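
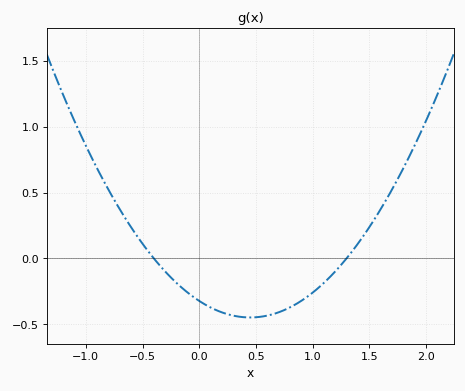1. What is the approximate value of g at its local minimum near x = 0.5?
-0.448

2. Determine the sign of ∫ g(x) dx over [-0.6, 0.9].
negative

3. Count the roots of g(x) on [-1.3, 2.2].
2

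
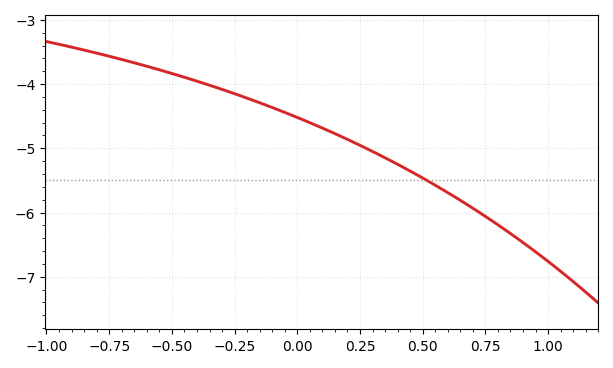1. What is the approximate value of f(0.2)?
-4.9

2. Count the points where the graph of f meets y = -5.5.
1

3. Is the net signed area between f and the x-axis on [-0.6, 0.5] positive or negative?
negative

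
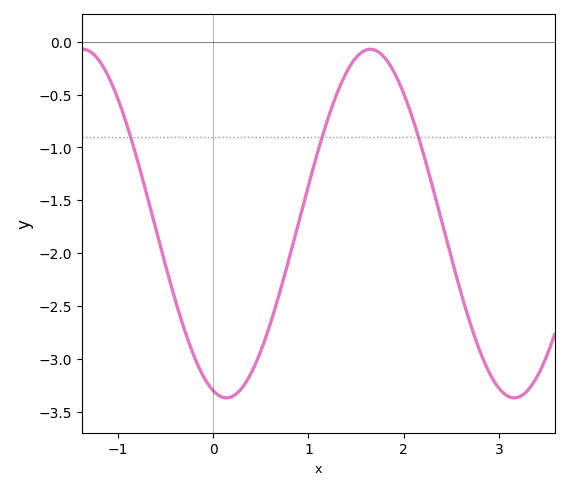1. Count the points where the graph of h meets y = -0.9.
3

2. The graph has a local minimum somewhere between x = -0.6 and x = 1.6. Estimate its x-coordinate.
0.138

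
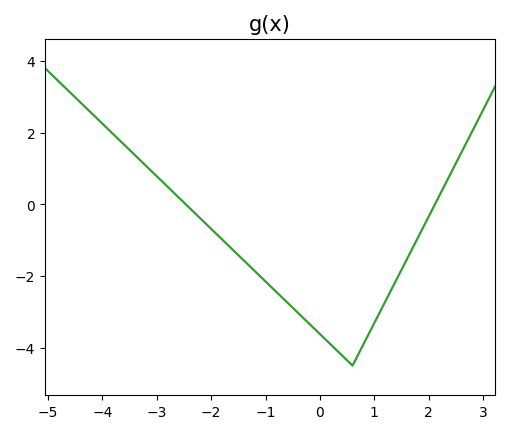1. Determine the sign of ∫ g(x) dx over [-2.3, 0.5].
negative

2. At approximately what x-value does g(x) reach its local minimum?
0.6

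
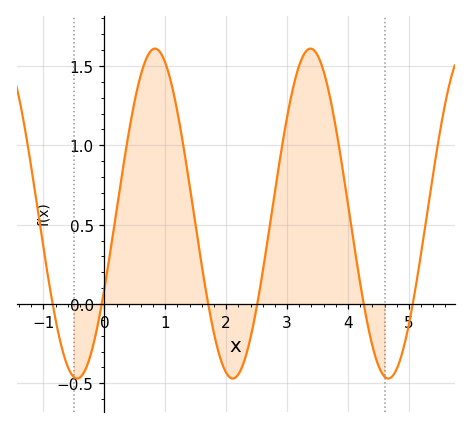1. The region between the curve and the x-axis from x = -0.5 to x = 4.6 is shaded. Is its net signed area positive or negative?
positive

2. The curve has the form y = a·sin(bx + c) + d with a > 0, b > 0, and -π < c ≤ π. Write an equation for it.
y = 1.04sin(2.5x - 0.47) + 0.57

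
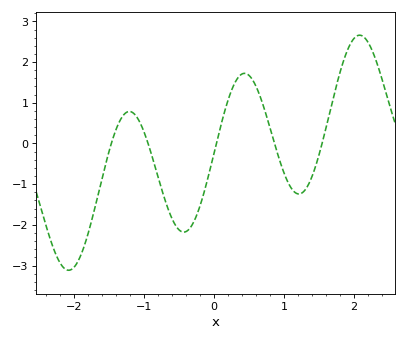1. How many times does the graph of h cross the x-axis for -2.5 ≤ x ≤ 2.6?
5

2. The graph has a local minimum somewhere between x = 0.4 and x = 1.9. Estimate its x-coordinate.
1.2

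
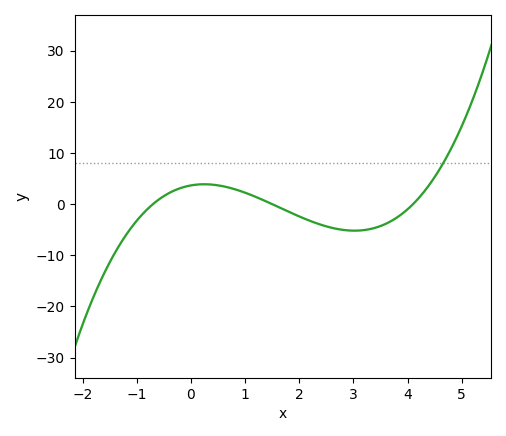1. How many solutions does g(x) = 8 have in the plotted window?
1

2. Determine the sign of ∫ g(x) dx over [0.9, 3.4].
negative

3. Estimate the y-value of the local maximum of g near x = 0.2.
4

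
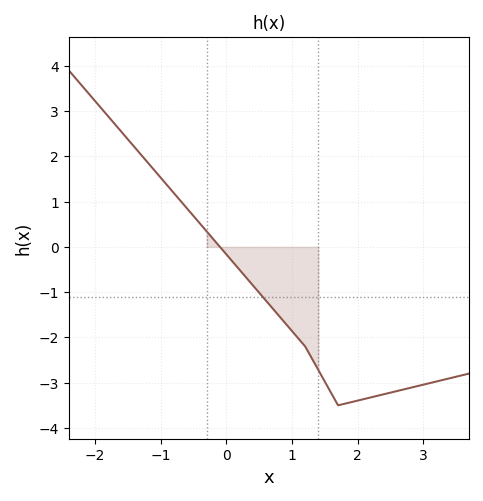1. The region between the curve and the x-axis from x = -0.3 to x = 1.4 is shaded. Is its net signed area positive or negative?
negative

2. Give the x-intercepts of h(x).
-0.1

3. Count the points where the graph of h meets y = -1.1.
1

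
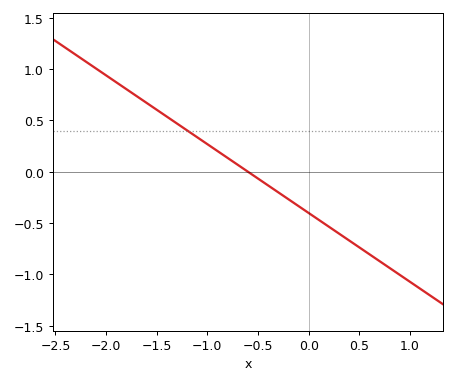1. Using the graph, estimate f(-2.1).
1.01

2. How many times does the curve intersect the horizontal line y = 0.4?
1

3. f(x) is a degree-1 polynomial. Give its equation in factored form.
y = -0.67(x + 0.6)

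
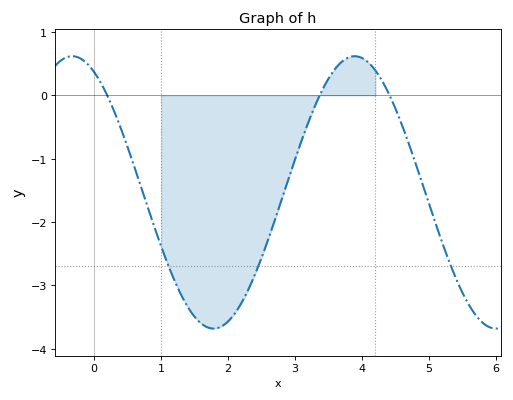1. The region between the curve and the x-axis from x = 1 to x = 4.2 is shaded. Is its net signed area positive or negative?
negative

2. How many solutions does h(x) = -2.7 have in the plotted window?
3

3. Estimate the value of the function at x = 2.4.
-2.8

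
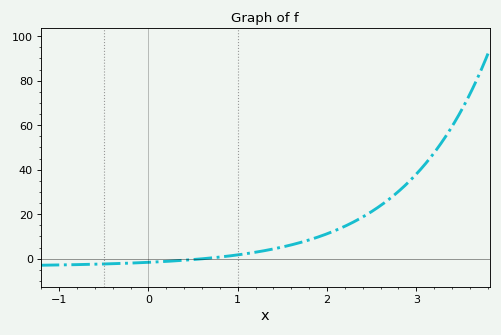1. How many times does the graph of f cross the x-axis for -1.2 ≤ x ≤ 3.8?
1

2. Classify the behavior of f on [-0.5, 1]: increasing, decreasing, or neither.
increasing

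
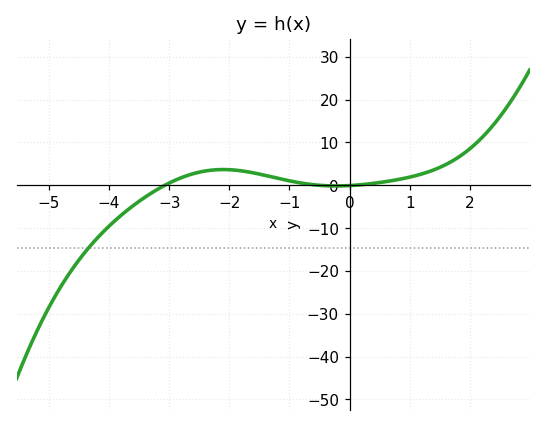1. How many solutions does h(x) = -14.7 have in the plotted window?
1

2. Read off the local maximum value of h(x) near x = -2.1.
3.65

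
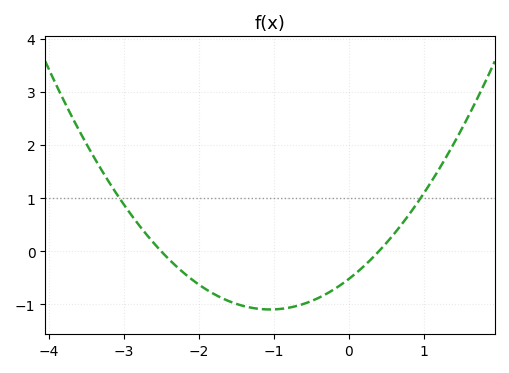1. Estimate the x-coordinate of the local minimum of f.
-1.05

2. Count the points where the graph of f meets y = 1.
2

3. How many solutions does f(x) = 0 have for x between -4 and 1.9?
2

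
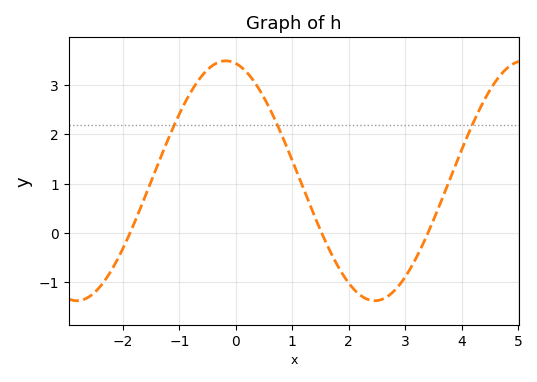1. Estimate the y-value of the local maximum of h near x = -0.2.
3.49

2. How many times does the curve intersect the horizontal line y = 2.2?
3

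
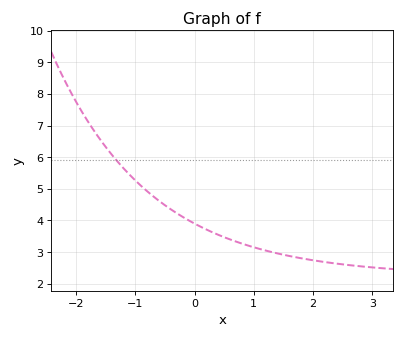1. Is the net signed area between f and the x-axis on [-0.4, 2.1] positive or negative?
positive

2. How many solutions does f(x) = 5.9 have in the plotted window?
1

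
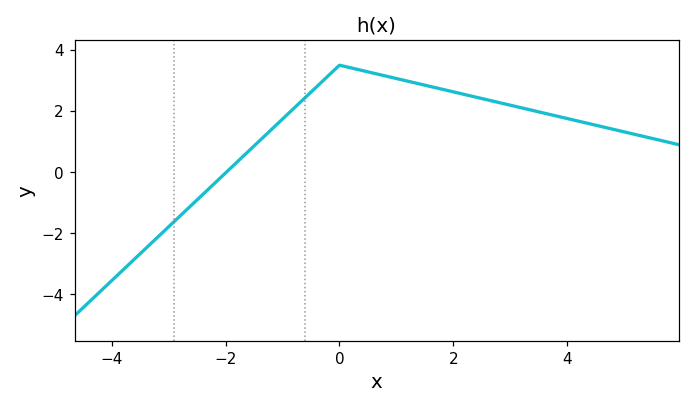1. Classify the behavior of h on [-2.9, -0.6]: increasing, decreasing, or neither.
increasing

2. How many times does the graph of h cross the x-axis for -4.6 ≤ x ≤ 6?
1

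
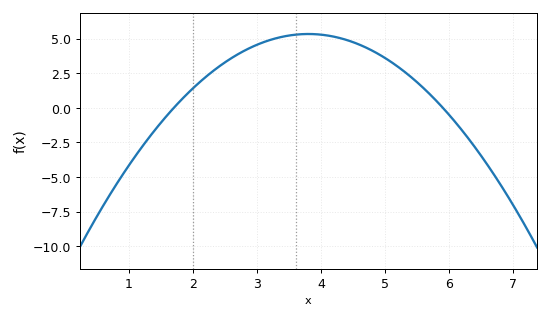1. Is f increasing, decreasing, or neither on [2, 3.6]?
increasing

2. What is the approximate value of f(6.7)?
-4.84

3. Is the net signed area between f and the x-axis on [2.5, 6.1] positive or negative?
positive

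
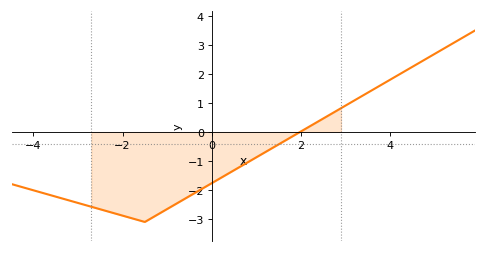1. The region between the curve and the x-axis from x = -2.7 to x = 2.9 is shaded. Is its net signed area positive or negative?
negative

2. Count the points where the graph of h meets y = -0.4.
1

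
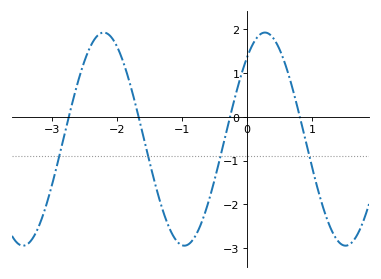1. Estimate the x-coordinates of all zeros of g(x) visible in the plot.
-2.75, -1.67, -0.264, 0.811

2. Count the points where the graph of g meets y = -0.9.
4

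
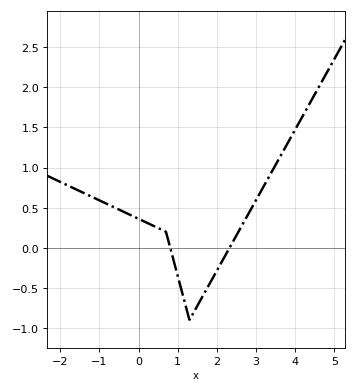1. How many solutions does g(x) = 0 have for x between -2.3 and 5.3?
2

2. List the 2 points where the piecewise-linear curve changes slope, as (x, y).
(0.7, 0.2); (1.3, -0.9)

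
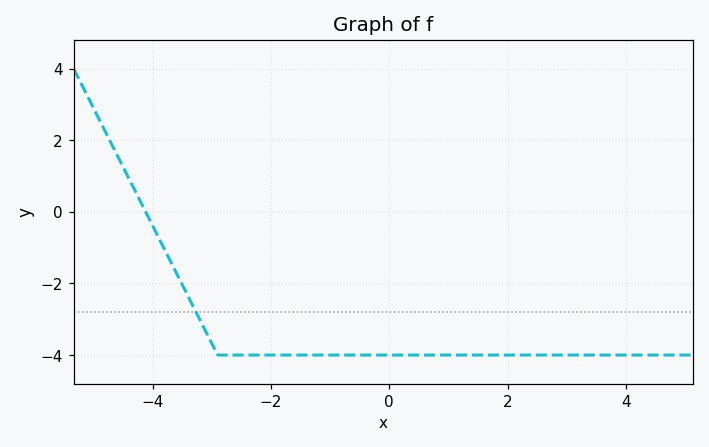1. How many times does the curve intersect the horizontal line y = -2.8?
1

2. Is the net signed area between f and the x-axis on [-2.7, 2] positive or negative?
negative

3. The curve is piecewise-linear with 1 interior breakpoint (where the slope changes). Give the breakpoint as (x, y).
(-2.9, -4)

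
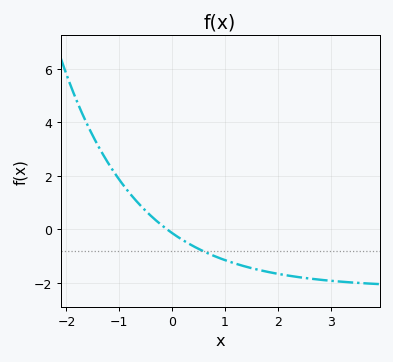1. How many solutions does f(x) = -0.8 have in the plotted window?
1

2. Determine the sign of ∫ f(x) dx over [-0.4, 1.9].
negative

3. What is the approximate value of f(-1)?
1.8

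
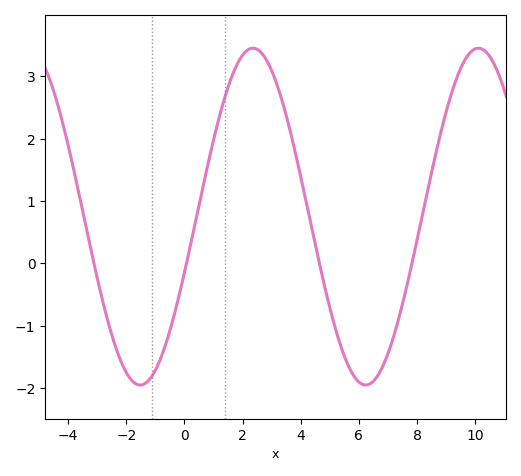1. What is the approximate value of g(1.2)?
2.3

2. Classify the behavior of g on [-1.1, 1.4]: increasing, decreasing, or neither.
increasing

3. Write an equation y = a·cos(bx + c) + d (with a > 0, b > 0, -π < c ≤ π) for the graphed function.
y = 2.7cos(0.81x - 1.9) + 0.75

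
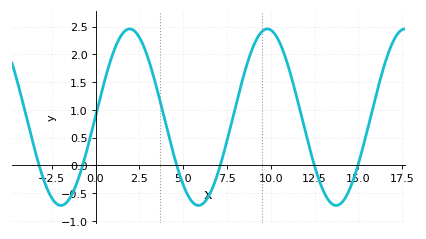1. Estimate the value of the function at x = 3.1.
1.85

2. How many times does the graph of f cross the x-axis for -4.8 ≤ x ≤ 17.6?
6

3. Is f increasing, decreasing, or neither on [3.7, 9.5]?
neither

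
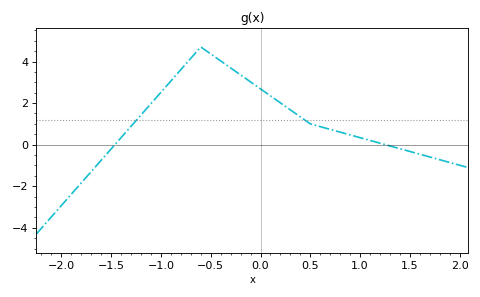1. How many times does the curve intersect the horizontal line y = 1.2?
2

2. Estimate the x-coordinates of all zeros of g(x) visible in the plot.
-1.5, 1.3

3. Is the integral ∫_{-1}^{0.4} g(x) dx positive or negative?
positive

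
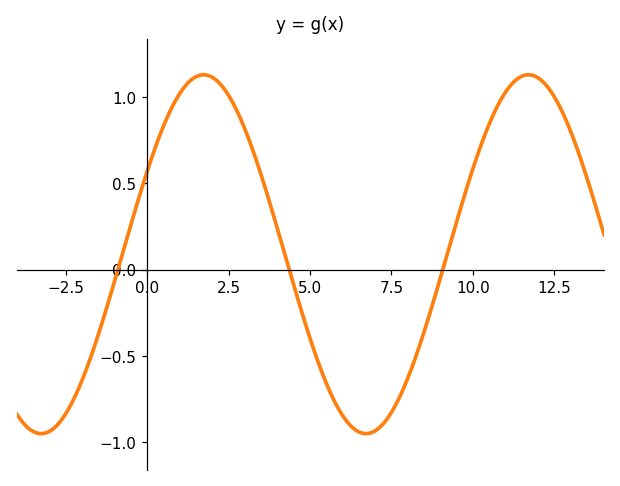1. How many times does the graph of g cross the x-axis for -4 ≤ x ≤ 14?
3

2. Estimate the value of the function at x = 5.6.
-0.7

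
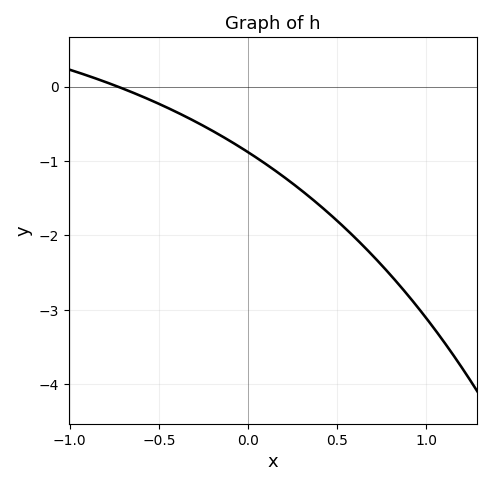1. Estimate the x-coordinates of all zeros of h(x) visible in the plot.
-0.73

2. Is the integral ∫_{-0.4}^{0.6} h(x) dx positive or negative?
negative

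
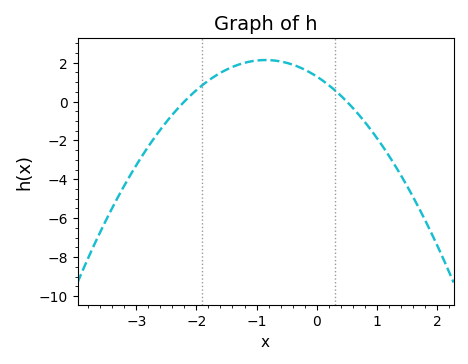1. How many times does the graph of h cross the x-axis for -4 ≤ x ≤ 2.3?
2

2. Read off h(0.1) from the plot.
1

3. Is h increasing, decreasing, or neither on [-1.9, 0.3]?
neither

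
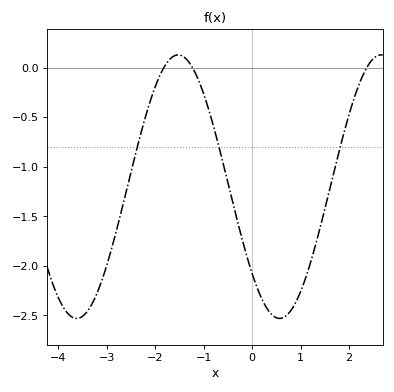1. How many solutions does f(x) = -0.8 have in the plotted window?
3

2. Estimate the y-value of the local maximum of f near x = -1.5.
0.13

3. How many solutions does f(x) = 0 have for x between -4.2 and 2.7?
3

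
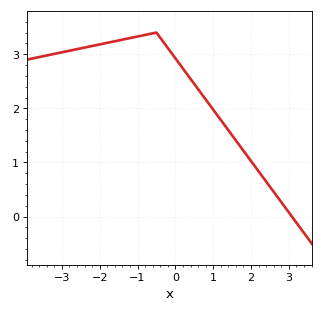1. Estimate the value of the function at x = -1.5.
3.25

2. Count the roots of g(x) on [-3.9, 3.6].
1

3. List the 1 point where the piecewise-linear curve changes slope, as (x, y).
(-0.5, 3.4)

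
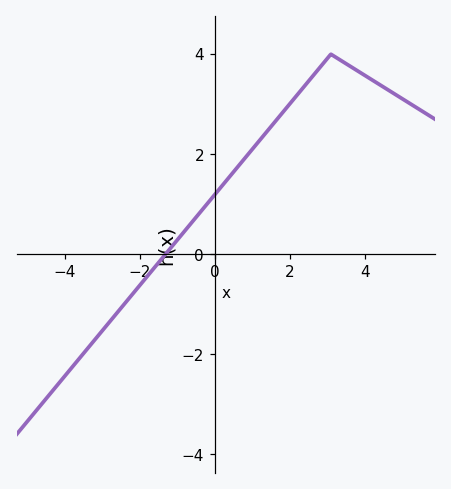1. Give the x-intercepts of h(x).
-1.4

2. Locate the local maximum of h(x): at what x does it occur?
3.2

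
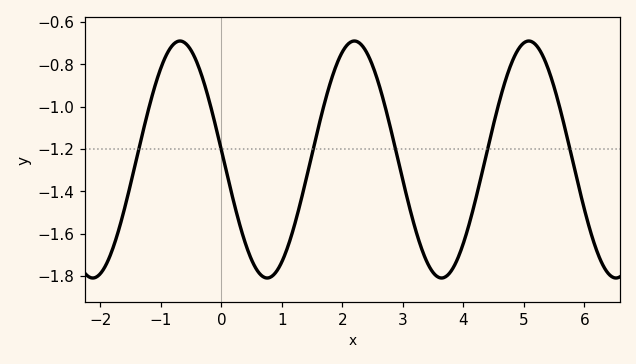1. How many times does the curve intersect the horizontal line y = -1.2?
6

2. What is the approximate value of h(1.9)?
-0.804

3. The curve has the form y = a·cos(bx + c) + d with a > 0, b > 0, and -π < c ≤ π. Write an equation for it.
y = 0.56cos(2.18x + 1.49) - 1.25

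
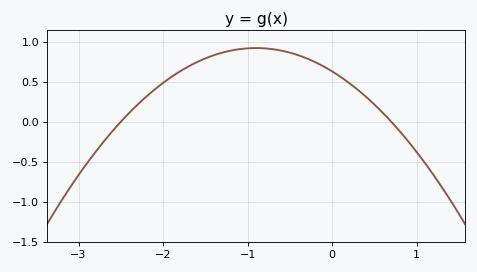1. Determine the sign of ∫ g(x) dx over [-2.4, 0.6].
positive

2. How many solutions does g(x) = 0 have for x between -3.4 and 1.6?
2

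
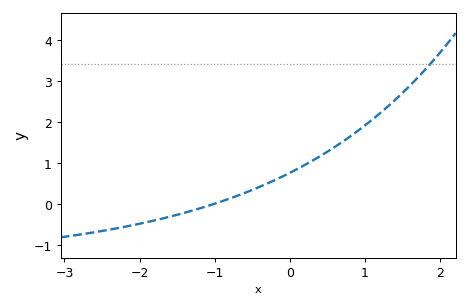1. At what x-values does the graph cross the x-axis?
-1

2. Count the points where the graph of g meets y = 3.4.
1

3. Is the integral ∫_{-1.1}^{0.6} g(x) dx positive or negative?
positive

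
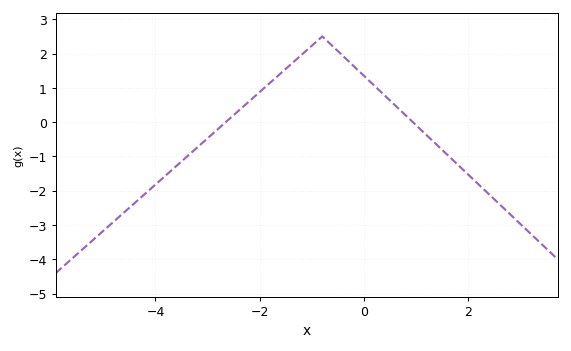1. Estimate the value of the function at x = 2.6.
-2.4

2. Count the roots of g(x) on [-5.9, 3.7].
2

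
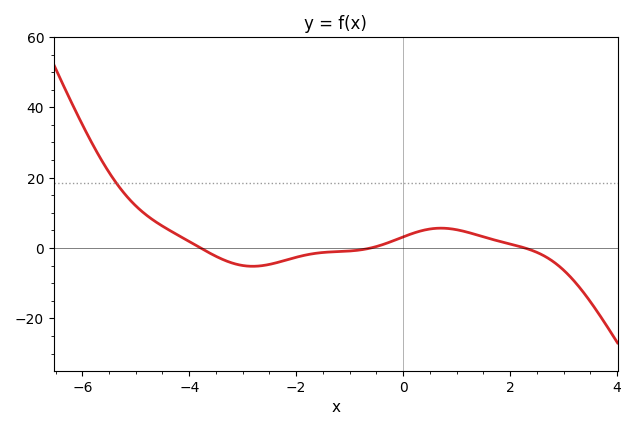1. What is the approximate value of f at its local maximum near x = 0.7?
5.64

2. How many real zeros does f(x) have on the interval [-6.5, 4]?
3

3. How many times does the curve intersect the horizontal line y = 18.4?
1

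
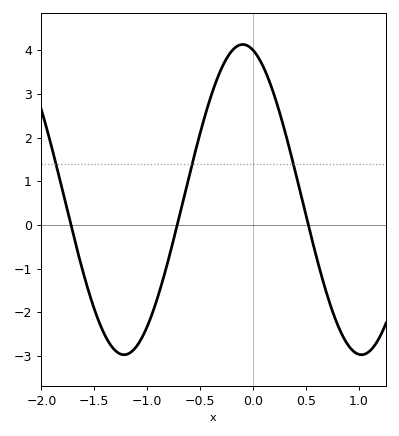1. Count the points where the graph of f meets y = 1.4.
3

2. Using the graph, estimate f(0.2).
3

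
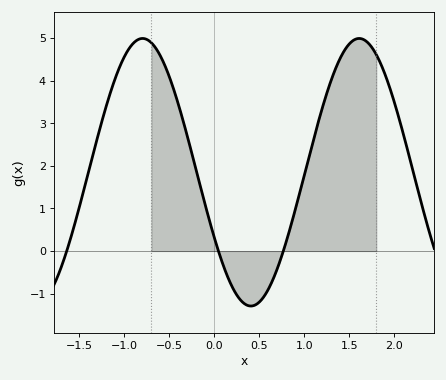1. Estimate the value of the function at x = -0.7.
4.89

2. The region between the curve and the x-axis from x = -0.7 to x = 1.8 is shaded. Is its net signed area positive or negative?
positive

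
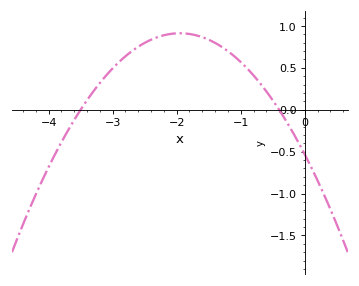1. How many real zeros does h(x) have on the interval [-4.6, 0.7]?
2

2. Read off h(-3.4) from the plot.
0.1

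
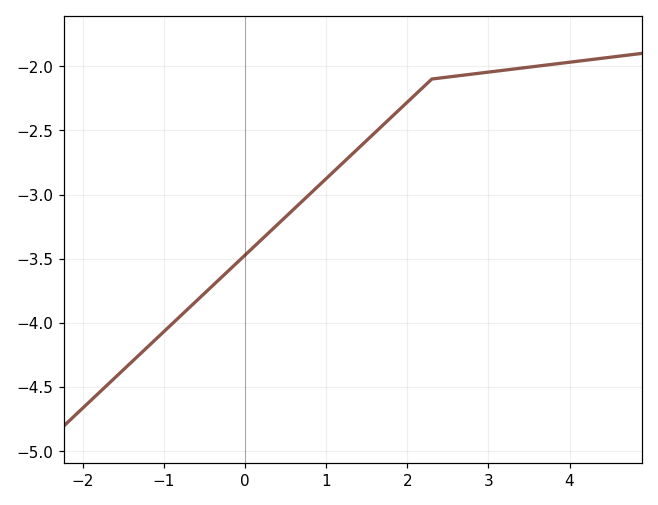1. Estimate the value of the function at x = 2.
-2.28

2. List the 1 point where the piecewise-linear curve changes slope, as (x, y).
(2.3, -2.1)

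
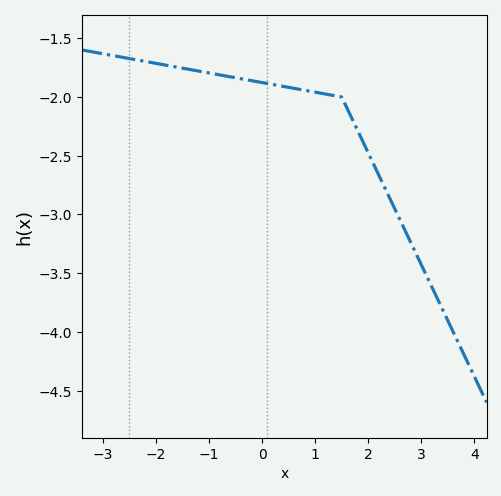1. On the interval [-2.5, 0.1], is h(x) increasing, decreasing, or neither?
decreasing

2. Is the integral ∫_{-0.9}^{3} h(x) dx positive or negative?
negative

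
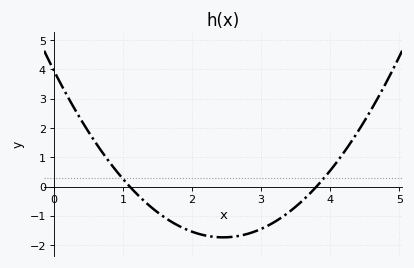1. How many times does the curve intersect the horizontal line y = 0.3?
2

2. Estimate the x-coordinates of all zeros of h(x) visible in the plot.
1.1, 3.8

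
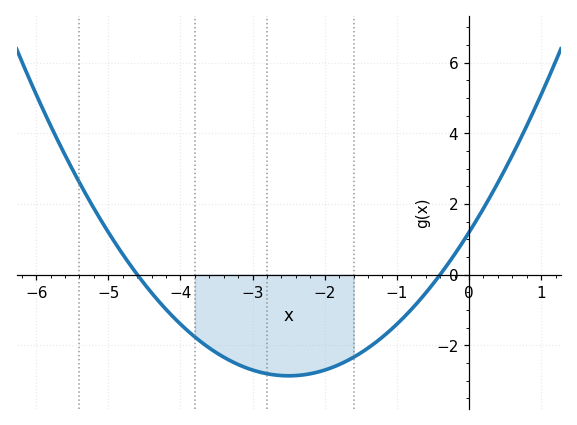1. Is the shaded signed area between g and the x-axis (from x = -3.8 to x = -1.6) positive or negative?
negative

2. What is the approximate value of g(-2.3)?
-2.84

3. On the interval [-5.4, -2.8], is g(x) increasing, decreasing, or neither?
decreasing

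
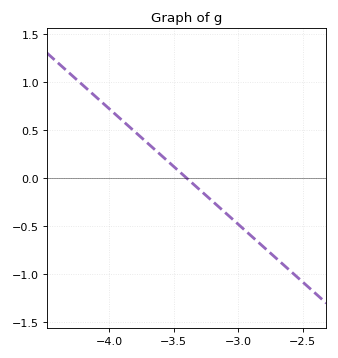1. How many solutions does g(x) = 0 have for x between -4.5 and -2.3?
1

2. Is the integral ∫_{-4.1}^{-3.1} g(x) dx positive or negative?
positive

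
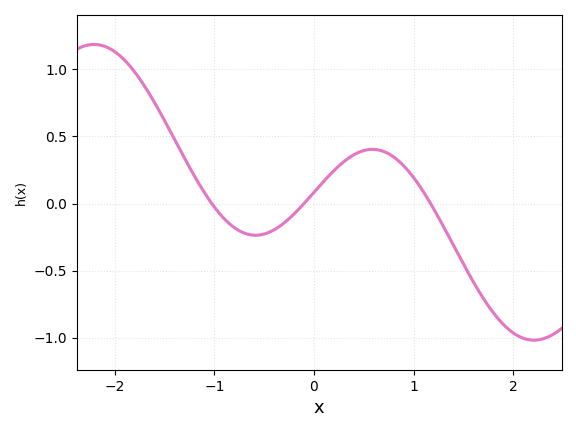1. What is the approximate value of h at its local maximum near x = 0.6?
0.4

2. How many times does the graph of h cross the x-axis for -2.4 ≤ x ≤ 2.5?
3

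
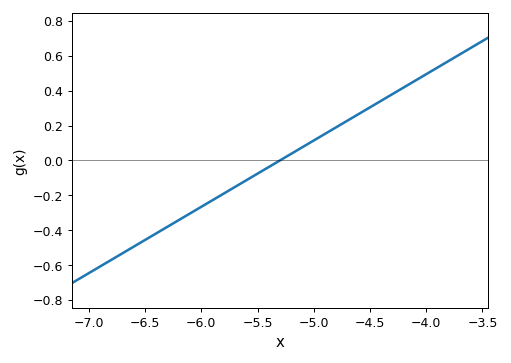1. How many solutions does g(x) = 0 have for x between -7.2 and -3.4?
1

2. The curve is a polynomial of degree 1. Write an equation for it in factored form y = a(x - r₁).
y = 0.38(x + 5.3)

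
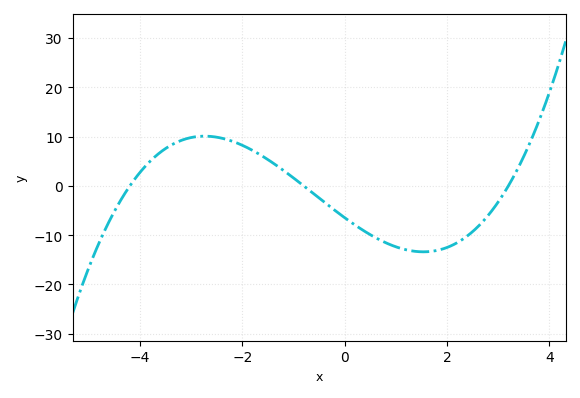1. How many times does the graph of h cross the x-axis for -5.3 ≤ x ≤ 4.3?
3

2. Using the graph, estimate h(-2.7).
10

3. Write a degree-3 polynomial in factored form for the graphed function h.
y = 0.6(x + 4.2)(x + 0.8)(x - 3.2)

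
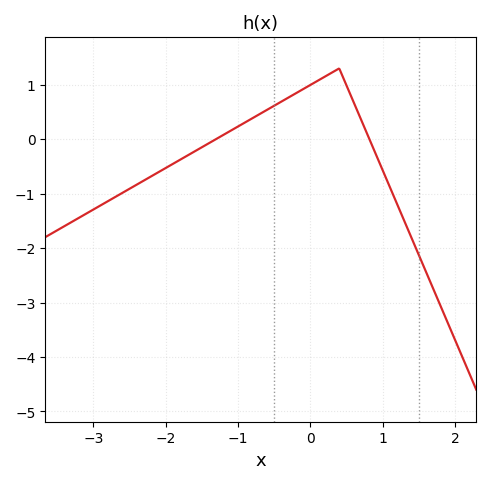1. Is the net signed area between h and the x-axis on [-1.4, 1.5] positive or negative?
positive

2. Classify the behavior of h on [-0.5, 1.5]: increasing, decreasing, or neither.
neither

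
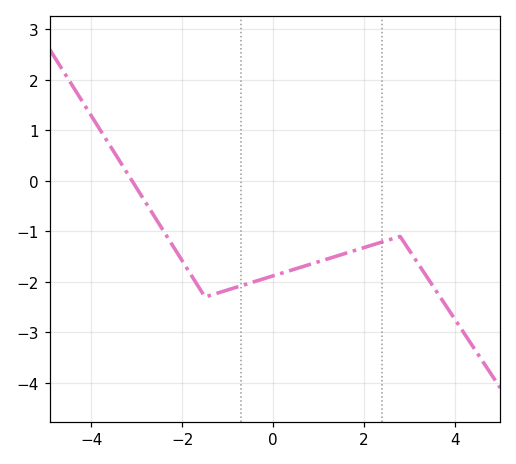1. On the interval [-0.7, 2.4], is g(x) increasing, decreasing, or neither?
increasing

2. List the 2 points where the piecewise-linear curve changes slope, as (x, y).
(-1.5, -2.3); (2.8, -1.1)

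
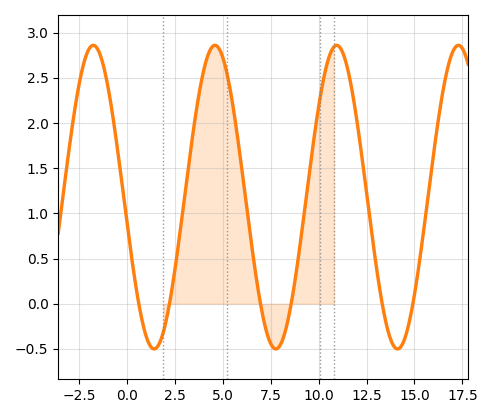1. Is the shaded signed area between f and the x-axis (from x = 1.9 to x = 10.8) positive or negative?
positive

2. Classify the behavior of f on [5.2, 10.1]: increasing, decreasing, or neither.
neither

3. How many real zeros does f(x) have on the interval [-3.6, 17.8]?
6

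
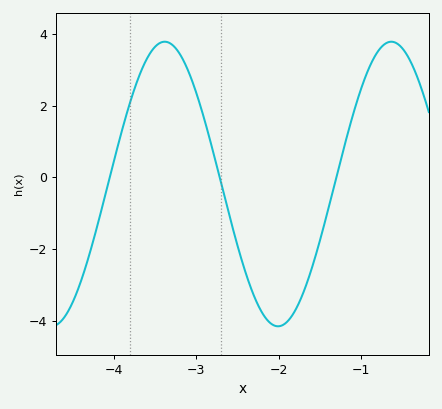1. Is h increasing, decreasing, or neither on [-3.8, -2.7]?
neither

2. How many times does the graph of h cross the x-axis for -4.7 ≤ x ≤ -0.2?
3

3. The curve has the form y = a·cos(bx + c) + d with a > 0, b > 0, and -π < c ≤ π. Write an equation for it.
y = 3.97cos(2.29x + 1.46) - 0.19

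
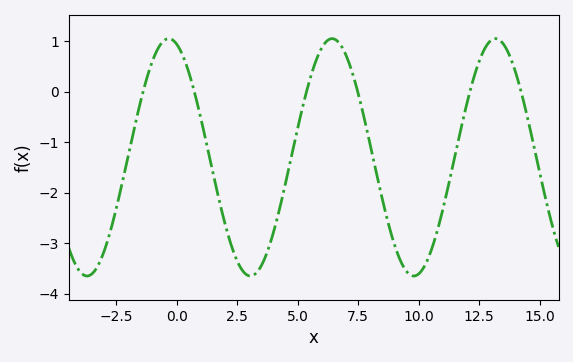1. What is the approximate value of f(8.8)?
-2.7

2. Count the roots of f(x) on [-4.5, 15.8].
6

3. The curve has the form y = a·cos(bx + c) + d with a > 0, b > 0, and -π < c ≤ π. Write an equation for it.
y = 2.35cos(0.93x + 0.31) - 1.3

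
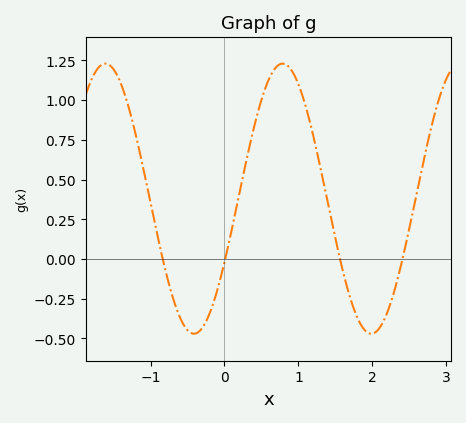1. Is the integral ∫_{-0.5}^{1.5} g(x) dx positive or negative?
positive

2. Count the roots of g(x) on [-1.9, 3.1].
4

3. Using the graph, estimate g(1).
1.1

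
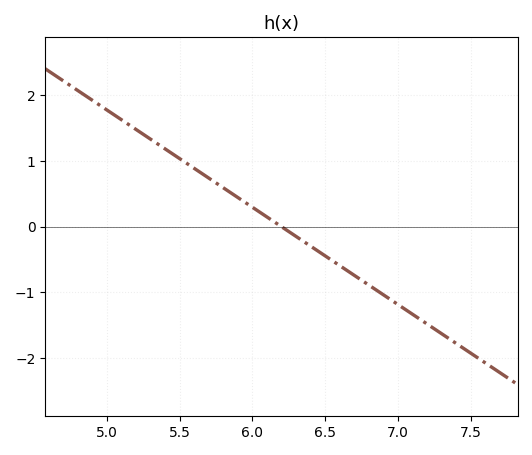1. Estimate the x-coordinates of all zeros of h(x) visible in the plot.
6.2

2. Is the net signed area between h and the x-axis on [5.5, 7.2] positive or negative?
negative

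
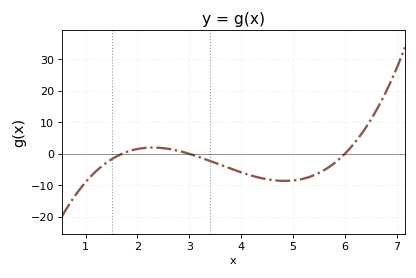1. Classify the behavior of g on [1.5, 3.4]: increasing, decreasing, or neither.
neither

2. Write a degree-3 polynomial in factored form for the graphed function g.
y = 1.28(x - 1.7)(x - 3)(x - 6)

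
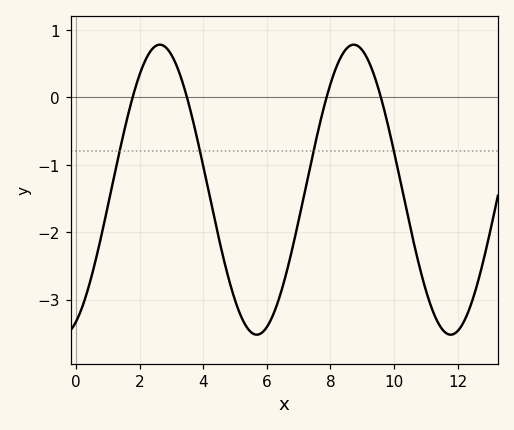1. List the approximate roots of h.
1.78, 3.49, 7.88, 9.59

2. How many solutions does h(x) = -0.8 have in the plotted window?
4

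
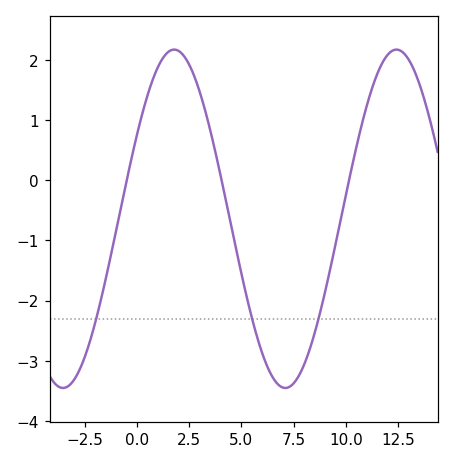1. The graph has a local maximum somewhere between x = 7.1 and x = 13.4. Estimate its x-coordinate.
12.5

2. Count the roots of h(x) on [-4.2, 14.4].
3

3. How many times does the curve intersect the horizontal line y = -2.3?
3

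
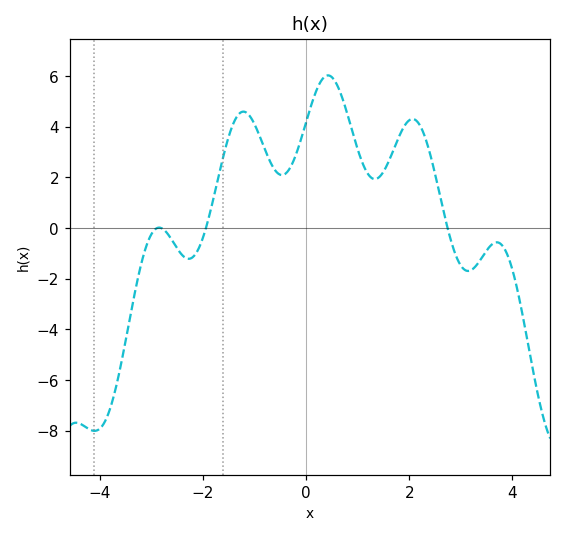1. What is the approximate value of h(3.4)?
-1.2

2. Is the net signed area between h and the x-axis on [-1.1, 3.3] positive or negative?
positive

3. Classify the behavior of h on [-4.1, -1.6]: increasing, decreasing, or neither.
neither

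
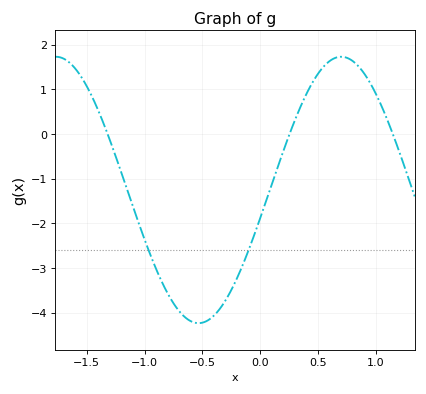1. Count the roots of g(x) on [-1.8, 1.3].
3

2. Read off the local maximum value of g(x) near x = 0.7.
1.73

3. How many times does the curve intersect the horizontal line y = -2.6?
2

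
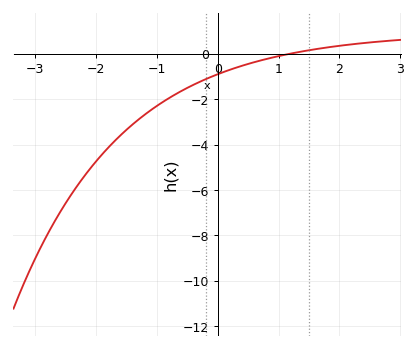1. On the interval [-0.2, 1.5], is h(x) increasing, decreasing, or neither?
increasing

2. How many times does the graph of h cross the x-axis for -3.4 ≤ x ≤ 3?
1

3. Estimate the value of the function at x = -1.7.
-3.8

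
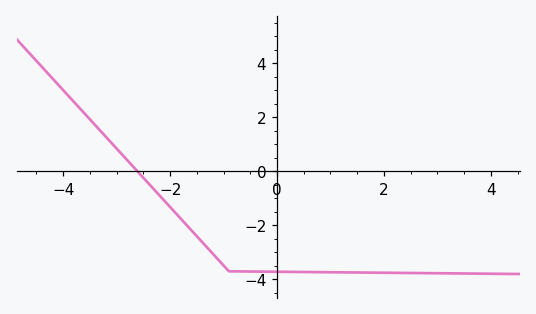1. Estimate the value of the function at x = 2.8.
-3.8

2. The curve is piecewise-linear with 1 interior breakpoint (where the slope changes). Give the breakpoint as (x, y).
(-0.9, -3.7)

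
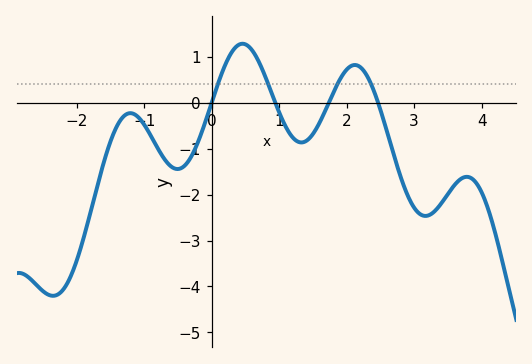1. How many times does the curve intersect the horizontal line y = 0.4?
4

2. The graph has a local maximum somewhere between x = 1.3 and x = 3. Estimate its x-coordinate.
2.12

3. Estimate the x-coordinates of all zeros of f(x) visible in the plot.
0, 0.944, 1.74, 2.47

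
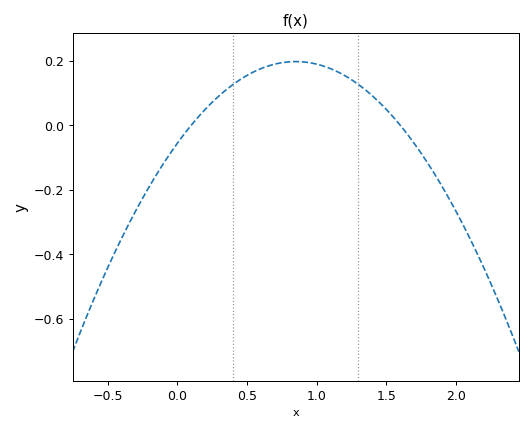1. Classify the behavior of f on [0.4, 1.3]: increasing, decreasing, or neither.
neither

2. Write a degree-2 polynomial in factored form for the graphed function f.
y = -0.35(x - 0.1)(x - 1.6)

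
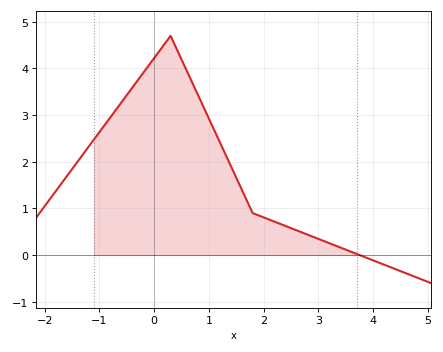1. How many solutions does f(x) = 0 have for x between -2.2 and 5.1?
1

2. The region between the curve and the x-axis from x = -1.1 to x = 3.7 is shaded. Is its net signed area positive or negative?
positive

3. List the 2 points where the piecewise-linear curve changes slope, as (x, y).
(0.3, 4.7); (1.8, 0.9)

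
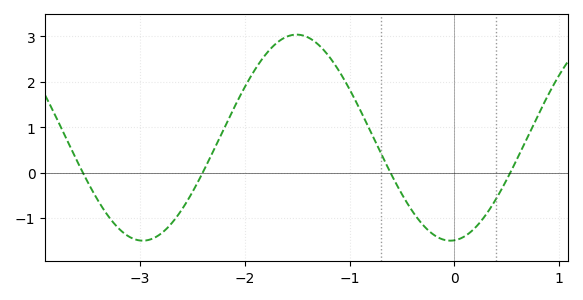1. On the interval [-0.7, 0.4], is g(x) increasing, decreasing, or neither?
neither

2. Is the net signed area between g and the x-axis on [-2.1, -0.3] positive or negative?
positive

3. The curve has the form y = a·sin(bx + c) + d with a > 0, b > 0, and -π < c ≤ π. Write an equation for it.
y = 2.27sin(2.14x - 1.49) + 0.77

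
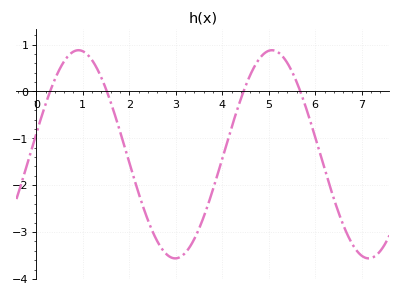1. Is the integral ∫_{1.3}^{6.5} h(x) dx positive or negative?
negative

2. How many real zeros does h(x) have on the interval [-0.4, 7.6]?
4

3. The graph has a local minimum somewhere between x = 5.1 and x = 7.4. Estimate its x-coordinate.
7.15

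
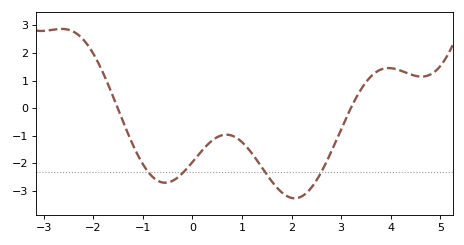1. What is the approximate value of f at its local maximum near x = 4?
1.5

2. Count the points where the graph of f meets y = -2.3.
4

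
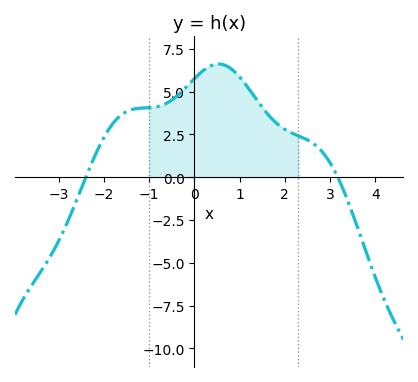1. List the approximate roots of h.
-2.4, 3.2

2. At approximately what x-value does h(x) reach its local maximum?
0.6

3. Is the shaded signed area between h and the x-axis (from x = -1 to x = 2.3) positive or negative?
positive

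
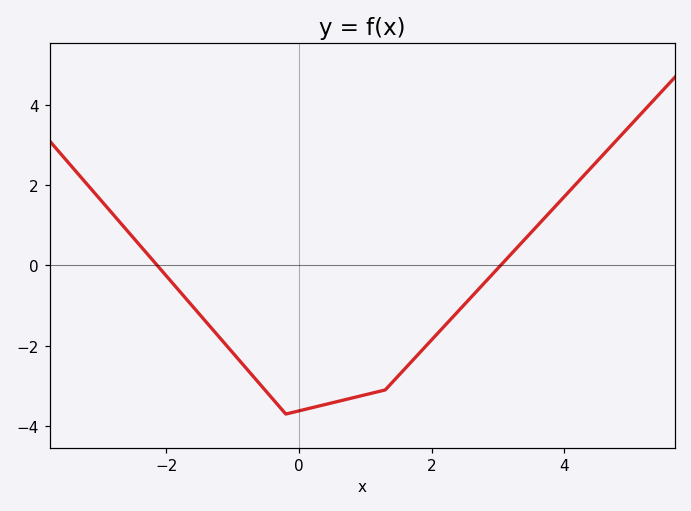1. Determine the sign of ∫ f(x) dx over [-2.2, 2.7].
negative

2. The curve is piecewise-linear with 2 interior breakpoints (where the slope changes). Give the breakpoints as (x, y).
(-0.2, -3.7); (1.3, -3.1)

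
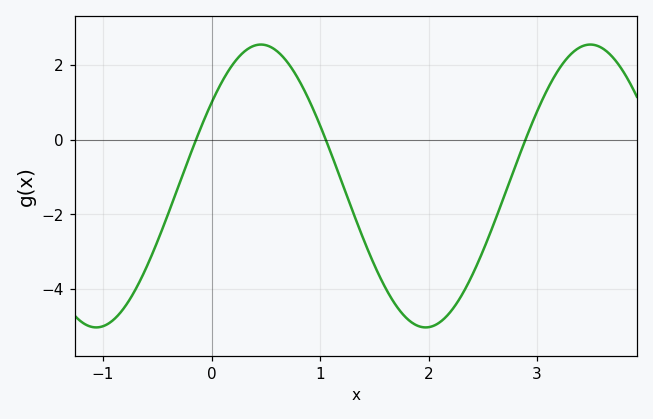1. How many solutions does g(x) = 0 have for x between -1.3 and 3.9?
3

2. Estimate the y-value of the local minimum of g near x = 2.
-5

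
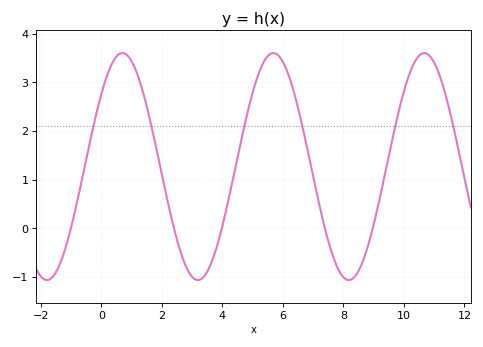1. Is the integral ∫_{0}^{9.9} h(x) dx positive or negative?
positive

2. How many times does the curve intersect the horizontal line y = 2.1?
6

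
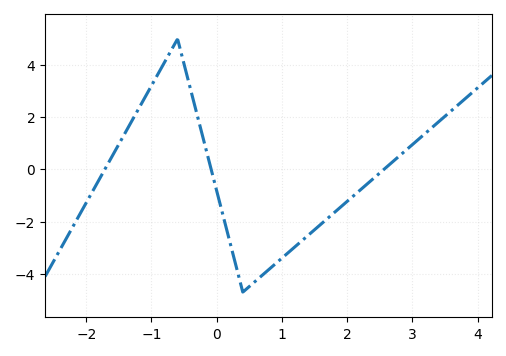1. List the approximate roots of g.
-1.7, -0.1, 2.6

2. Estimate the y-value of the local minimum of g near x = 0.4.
-4.6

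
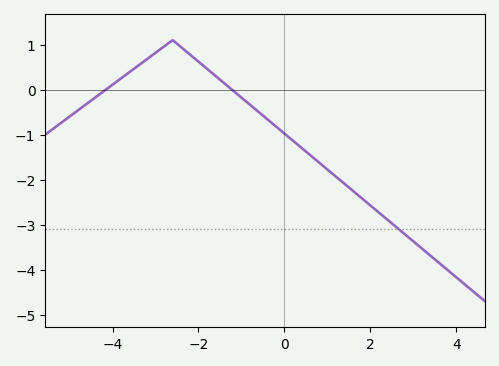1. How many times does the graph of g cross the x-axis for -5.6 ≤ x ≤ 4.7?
2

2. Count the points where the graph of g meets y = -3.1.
1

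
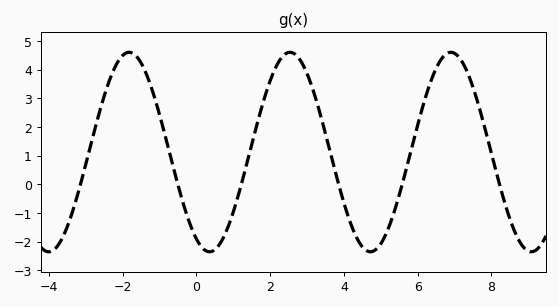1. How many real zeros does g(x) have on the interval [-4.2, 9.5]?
6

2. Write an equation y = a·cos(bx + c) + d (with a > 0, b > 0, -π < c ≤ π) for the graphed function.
y = 3.48cos(1.44x + 2.63) + 1.13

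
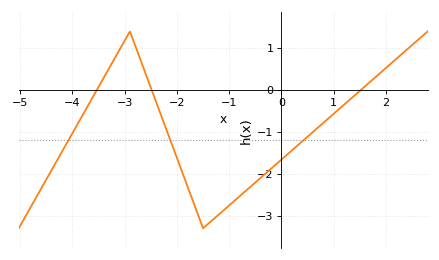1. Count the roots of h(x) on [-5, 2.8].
3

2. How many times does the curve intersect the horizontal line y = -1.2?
3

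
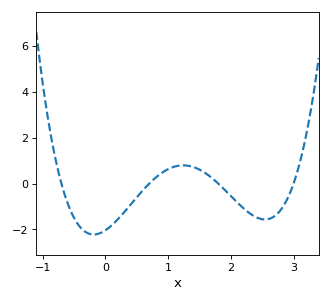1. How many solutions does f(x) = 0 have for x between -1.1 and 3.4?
4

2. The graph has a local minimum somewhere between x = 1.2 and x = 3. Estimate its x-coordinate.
2.5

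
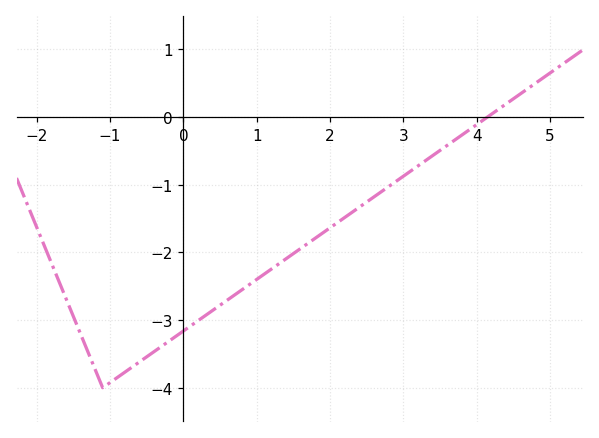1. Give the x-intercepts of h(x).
4.2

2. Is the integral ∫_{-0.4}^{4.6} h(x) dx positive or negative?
negative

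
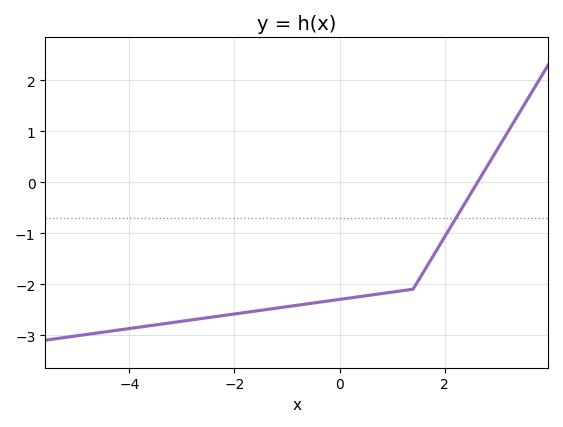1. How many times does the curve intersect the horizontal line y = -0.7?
1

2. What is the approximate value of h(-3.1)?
-2.74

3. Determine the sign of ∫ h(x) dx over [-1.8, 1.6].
negative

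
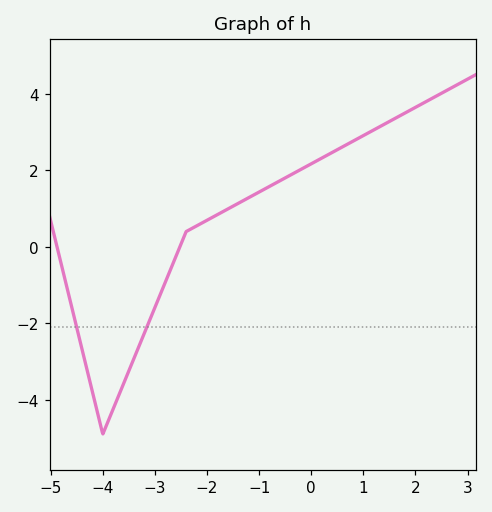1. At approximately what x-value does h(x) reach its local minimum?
-4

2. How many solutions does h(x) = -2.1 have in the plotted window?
2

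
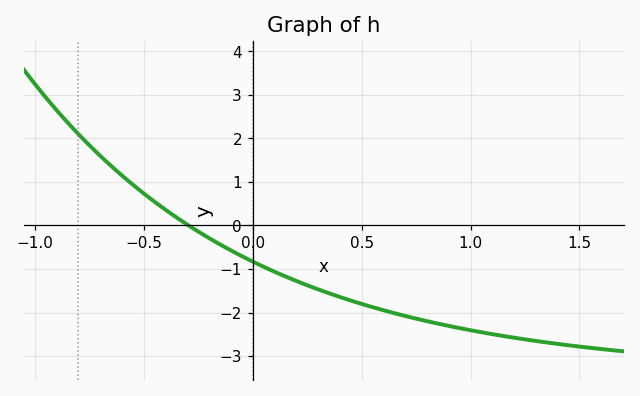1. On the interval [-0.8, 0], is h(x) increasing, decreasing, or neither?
decreasing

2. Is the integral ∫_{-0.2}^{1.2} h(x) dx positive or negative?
negative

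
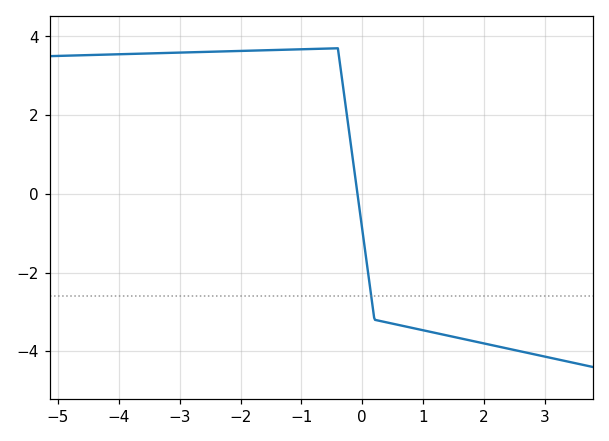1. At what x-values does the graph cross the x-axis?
0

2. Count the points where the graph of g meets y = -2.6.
1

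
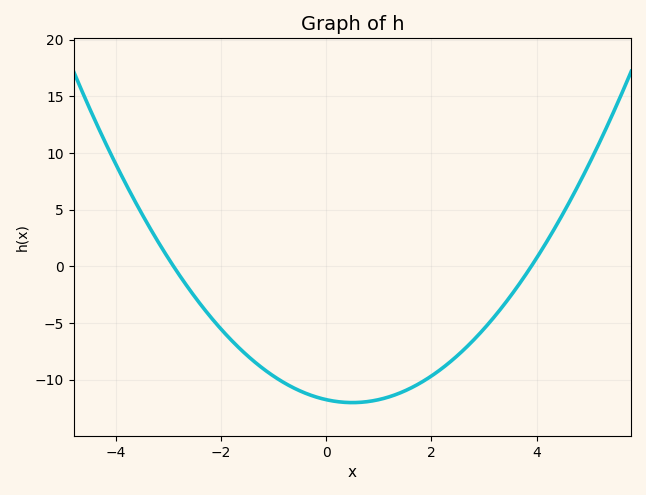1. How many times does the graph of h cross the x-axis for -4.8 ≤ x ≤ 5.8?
2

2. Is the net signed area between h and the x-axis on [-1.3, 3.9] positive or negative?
negative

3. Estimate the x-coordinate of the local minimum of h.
0.4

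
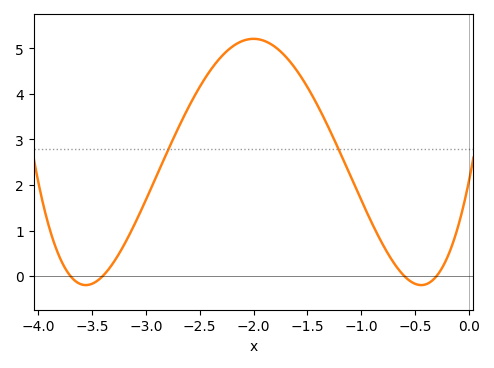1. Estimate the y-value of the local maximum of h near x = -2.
5.21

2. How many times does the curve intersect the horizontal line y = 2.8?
2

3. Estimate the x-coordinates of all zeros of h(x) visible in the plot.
-3.7, -3.4, -0.6, -0.3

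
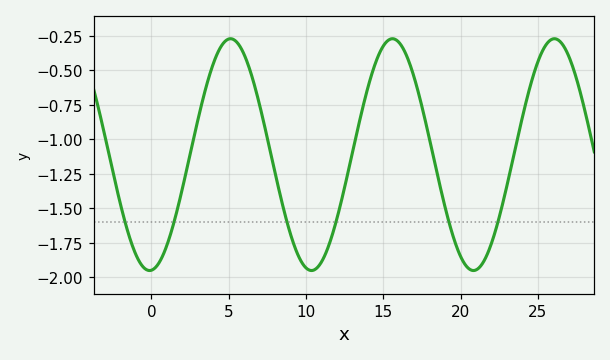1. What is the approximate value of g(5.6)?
-0.305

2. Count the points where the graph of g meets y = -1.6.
6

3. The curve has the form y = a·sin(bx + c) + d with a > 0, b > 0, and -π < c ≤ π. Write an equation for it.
y = 0.84sin(0.6x - 1.5) - 1.11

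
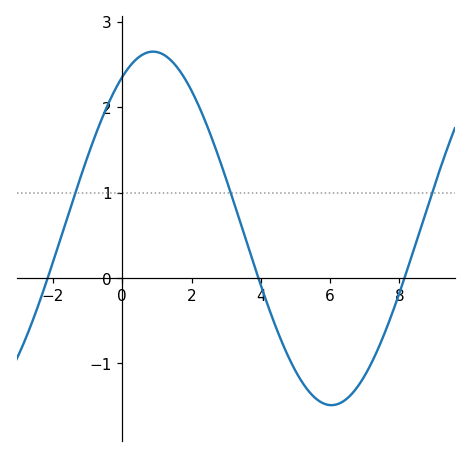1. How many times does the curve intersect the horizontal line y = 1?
3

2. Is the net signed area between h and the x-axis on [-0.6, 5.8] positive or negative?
positive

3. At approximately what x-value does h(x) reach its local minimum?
6.04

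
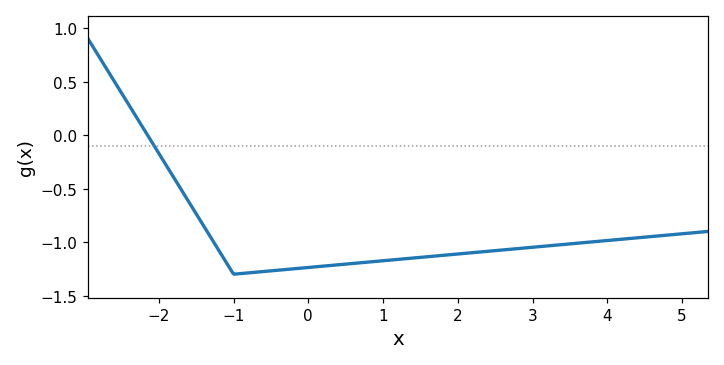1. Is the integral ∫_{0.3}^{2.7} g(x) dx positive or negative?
negative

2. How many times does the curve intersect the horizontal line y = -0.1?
1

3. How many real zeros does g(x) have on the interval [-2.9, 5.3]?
1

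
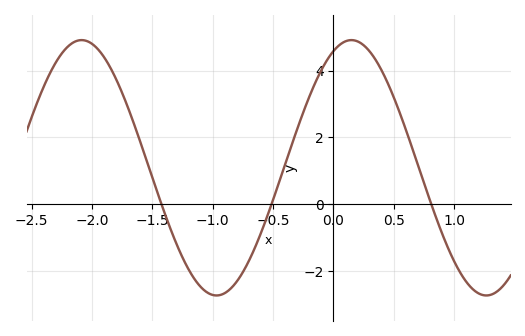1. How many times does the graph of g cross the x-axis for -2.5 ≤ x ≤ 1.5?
3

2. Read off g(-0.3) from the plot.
2.25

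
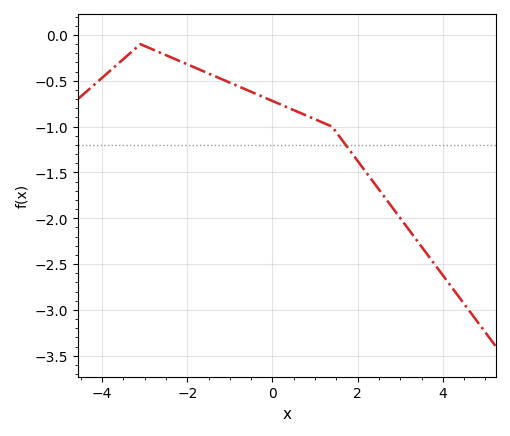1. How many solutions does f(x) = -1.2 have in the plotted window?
1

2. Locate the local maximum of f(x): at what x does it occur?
-3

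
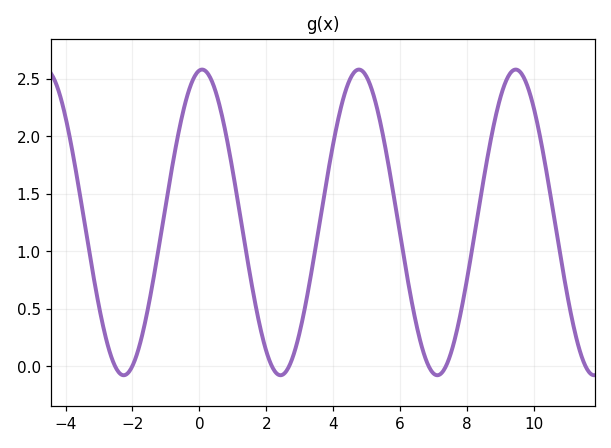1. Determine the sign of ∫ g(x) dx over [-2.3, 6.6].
positive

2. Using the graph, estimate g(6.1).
0.973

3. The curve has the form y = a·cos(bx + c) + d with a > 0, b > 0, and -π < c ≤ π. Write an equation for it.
y = 1.33cos(1.34x - 0.11) + 1.25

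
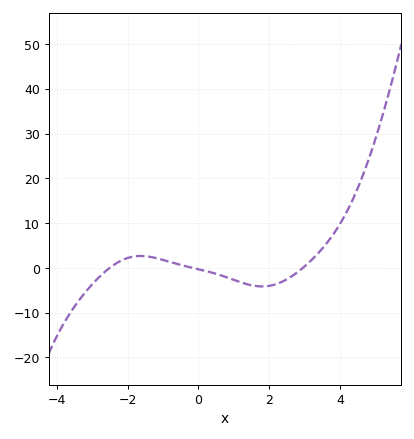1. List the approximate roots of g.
-2.51, -0.157, 2.94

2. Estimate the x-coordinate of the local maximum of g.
-1.63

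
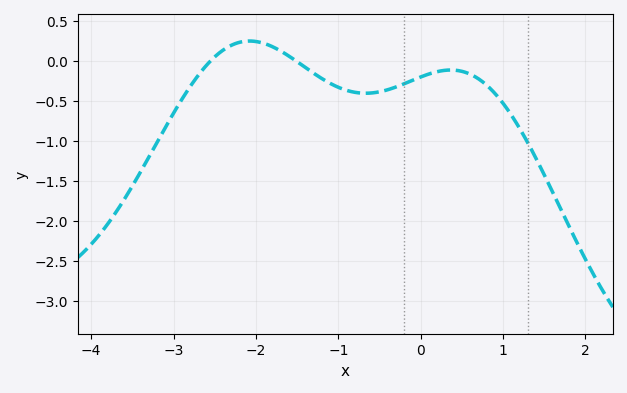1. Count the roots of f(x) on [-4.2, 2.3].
2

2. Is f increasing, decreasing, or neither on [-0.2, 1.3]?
neither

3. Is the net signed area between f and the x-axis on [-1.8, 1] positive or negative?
negative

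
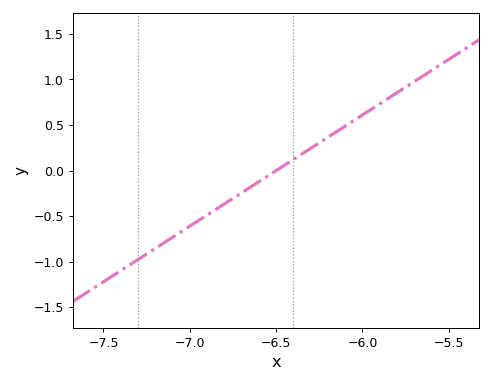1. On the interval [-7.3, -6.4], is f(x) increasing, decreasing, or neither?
increasing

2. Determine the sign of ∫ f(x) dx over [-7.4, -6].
negative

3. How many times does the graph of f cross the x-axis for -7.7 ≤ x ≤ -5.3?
1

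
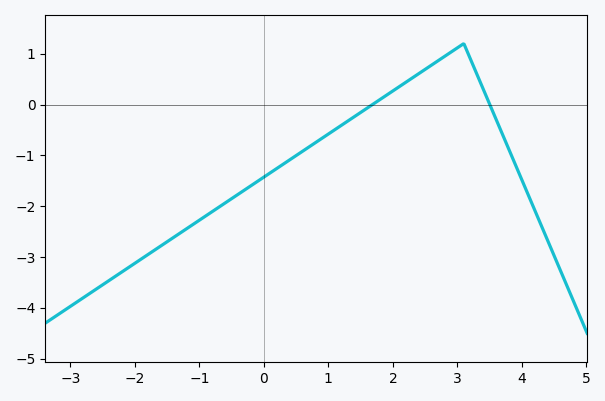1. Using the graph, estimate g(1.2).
-0.41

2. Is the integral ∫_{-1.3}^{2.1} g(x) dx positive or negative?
negative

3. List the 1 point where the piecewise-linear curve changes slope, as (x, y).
(3.1, 1.2)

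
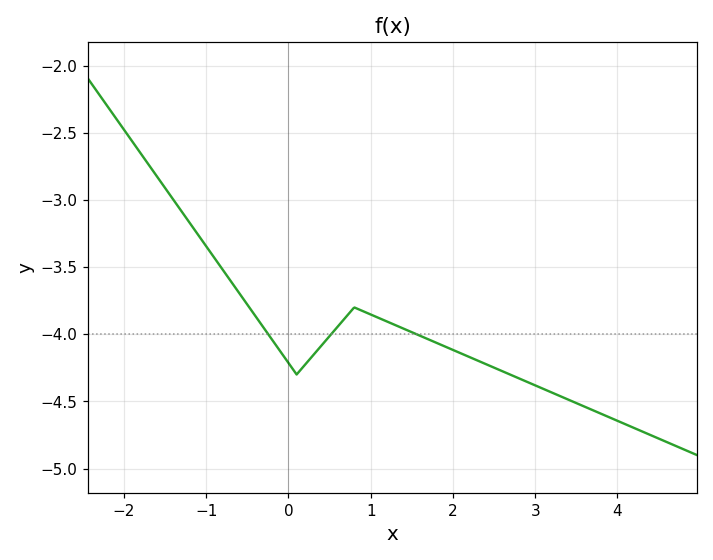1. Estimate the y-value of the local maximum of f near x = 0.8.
-3.8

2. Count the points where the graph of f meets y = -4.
3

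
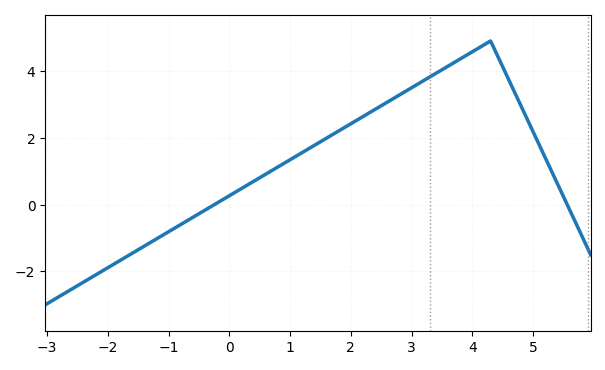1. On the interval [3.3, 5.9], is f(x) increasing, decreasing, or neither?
neither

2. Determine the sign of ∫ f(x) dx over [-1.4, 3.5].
positive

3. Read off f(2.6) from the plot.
3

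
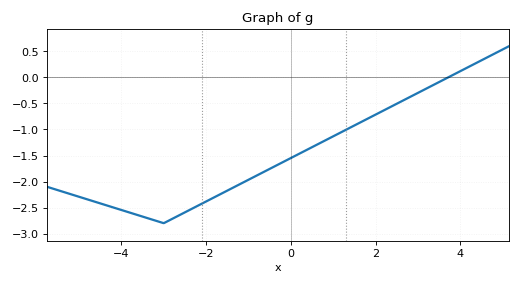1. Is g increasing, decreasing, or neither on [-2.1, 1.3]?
increasing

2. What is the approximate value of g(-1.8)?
-2.3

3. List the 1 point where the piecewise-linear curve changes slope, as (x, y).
(-3, -2.8)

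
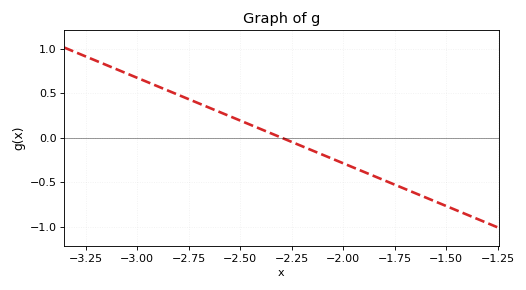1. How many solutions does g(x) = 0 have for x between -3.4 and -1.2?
1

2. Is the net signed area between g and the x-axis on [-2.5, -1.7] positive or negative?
negative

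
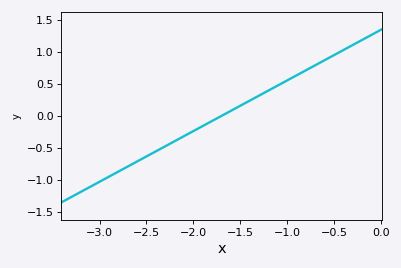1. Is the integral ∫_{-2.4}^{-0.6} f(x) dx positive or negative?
positive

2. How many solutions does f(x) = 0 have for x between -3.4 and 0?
1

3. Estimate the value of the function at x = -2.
-0.237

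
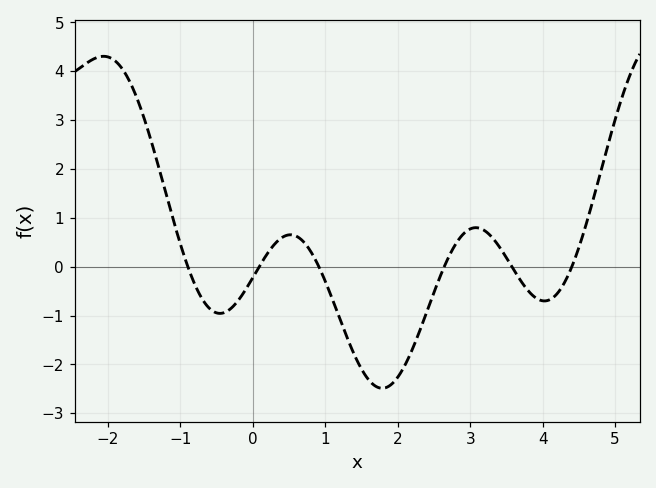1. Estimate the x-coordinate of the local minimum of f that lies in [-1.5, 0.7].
-0.4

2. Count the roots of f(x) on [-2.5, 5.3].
6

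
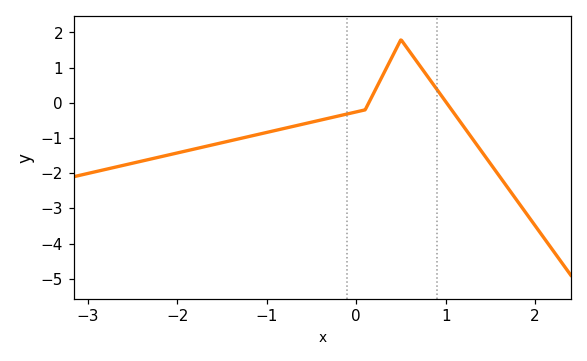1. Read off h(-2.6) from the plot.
-1.77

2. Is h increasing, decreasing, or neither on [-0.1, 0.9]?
neither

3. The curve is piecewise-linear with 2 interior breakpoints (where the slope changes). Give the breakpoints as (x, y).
(0.1, -0.2); (0.5, 1.8)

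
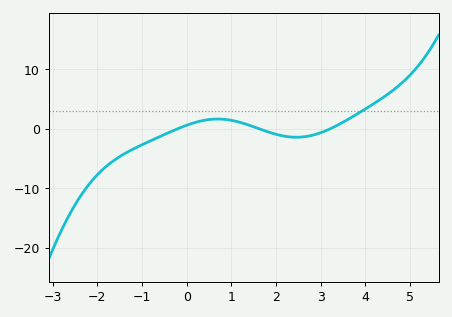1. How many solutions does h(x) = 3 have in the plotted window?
1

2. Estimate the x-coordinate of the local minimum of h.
2.46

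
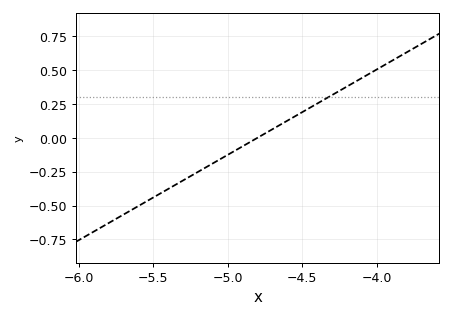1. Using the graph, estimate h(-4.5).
0.189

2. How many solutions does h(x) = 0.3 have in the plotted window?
1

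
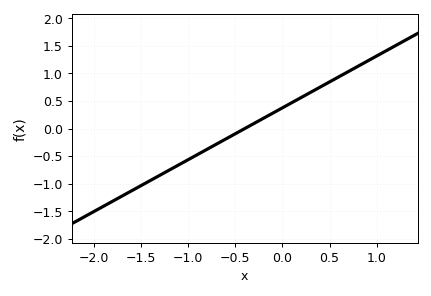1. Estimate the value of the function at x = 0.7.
1.03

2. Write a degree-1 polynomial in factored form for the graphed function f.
y = 0.94(x + 0.4)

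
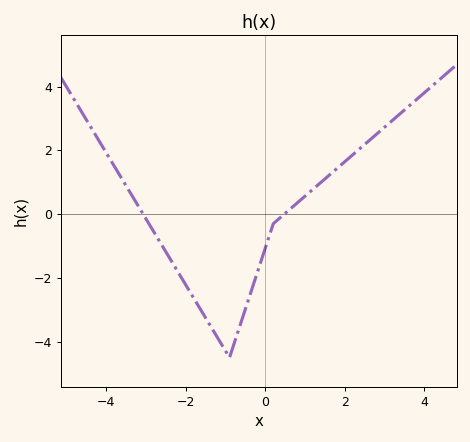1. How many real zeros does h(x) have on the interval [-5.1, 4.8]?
2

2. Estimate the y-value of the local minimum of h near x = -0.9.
-4.4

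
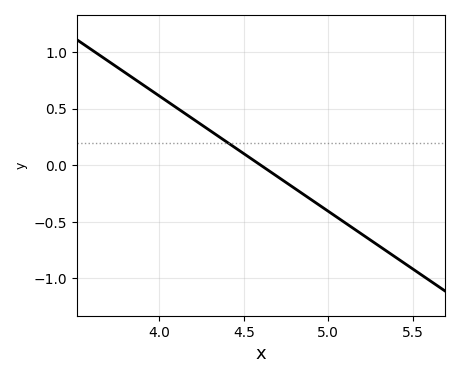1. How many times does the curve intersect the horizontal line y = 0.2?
1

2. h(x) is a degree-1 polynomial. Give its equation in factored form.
y = -1.02(x - 4.6)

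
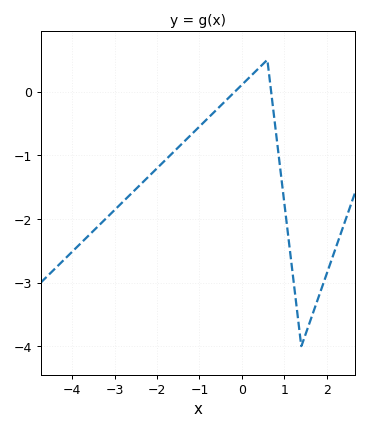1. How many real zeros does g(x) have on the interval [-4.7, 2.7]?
2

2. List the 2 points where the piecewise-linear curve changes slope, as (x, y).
(0.6, 0.5); (1.4, -4)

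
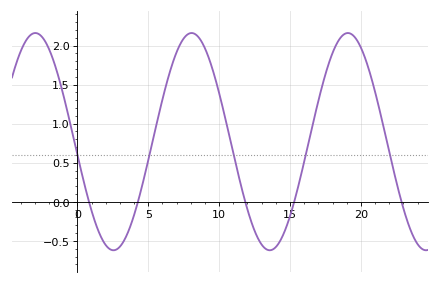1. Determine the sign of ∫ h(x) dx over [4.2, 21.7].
positive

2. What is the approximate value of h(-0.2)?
0.75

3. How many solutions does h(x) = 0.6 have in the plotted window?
5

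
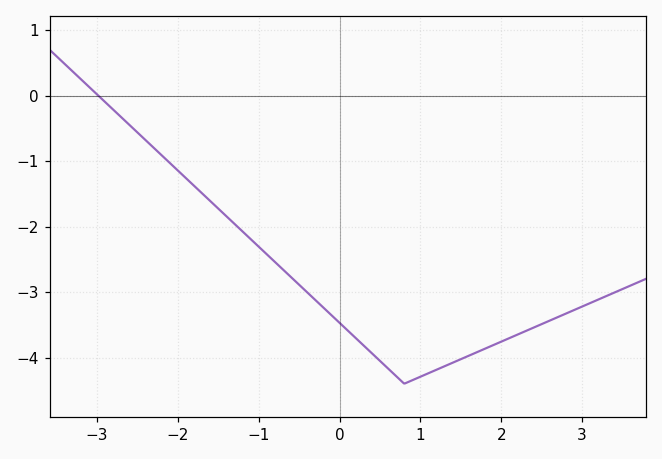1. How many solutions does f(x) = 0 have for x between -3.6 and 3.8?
1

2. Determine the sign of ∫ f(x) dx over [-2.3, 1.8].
negative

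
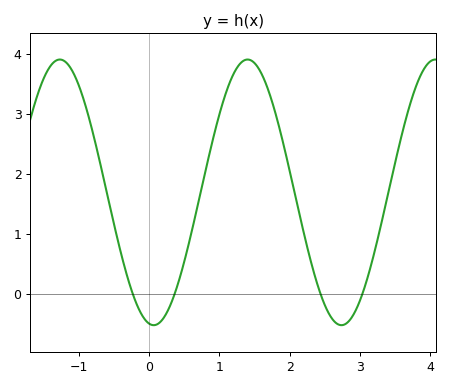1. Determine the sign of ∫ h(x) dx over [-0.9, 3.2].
positive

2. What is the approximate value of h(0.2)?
-0.4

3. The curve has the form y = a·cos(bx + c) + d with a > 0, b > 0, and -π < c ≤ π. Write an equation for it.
y = 2.21cos(2.4x + 3) + 1.69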